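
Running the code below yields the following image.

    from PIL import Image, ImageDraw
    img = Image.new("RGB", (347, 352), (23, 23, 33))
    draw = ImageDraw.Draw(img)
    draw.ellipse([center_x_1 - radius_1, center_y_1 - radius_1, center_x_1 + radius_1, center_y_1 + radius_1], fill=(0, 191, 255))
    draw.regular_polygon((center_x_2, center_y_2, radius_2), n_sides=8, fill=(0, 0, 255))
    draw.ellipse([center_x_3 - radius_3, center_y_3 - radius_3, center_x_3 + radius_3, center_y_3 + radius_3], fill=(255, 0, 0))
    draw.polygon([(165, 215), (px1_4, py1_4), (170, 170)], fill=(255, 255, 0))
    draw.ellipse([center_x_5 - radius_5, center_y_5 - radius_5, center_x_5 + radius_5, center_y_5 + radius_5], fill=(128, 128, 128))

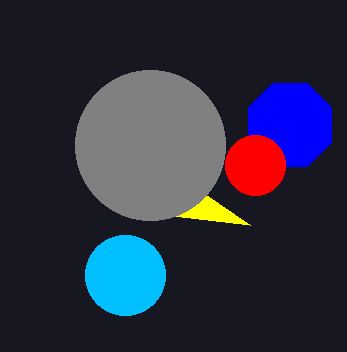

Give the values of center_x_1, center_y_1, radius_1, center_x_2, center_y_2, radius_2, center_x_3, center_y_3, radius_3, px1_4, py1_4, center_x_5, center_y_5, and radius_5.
center_x_1 = 125, center_y_1 = 275, radius_1 = 40, center_x_2 = 290, center_y_2 = 125, radius_2 = 45, center_x_3 = 255, center_y_3 = 165, radius_3 = 30, px1_4 = 250, py1_4 = 225, center_x_5 = 150, center_y_5 = 145, radius_5 = 75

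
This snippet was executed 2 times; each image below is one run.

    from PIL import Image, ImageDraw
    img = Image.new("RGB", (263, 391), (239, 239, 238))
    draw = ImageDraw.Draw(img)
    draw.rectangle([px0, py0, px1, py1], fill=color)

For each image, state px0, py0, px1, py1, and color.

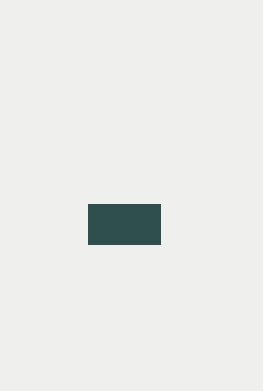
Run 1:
px0 = 88, py0 = 204, px1 = 160, py1 = 244, color = 'darkslategray'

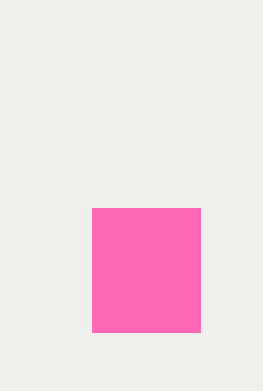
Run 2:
px0 = 92
py0 = 208
px1 = 200
py1 = 332
color = 'hotpink'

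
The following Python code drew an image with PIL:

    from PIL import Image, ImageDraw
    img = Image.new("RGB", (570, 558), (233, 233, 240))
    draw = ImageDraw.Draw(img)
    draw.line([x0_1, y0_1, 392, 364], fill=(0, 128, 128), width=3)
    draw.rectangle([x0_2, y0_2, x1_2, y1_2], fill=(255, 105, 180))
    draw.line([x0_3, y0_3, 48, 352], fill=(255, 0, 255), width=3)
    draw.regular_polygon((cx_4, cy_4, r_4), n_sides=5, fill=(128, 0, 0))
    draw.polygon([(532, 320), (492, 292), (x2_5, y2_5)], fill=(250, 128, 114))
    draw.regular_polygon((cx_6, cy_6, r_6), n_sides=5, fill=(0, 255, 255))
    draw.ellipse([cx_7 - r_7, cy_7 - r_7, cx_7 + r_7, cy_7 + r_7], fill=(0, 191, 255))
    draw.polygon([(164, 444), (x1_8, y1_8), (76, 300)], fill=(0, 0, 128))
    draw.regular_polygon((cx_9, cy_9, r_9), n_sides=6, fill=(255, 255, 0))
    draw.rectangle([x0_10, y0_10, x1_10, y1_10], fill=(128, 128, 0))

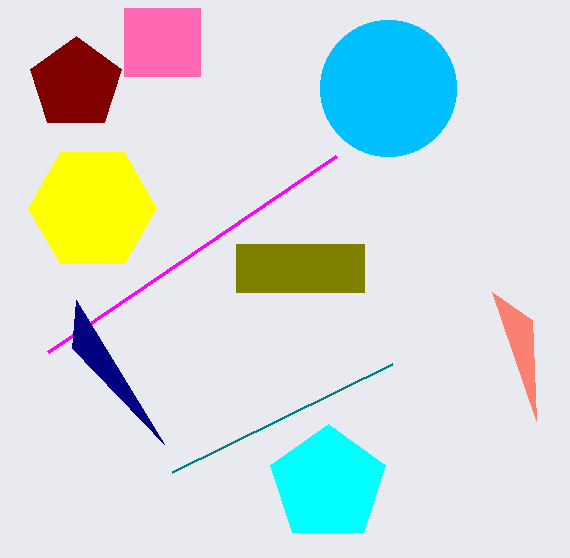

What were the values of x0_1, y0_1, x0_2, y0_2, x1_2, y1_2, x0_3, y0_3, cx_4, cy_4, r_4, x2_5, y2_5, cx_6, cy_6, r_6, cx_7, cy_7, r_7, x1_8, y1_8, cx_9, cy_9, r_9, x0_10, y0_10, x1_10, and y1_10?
x0_1 = 172; y0_1 = 472; x0_2 = 124; y0_2 = 8; x1_2 = 200; y1_2 = 76; x0_3 = 336; y0_3 = 156; cx_4 = 76; cy_4 = 84; r_4 = 48; x2_5 = 536; y2_5 = 420; cx_6 = 328; cy_6 = 484; r_6 = 60; cx_7 = 388; cy_7 = 88; r_7 = 68; x1_8 = 72; y1_8 = 348; cx_9 = 92; cy_9 = 208; r_9 = 64; x0_10 = 236; y0_10 = 244; x1_10 = 364; y1_10 = 292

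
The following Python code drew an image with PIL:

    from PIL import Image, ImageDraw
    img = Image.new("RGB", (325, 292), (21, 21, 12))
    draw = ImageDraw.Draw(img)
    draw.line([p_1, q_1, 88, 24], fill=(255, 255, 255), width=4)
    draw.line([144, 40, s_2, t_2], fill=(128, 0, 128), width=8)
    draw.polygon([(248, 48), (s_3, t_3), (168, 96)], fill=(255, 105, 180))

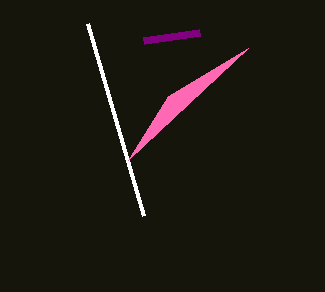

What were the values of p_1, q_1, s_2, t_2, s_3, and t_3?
p_1 = 144; q_1 = 216; s_2 = 200; t_2 = 32; s_3 = 128; t_3 = 160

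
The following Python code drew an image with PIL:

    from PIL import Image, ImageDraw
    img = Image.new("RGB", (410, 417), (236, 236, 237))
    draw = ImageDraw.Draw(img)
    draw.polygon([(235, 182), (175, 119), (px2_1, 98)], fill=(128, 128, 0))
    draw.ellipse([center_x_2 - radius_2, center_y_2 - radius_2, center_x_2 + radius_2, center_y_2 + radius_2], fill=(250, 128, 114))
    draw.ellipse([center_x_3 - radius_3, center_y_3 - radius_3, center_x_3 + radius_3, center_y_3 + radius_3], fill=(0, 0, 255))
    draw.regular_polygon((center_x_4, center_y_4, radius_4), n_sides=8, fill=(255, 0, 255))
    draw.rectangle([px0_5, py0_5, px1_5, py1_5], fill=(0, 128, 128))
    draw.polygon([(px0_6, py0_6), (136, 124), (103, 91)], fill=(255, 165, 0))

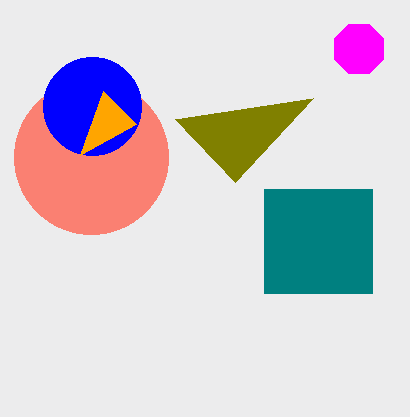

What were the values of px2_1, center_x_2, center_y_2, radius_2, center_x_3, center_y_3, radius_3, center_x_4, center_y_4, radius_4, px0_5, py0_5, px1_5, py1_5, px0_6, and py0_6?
px2_1 = 313
center_x_2 = 91
center_y_2 = 157
radius_2 = 77
center_x_3 = 92
center_y_3 = 106
radius_3 = 49
center_x_4 = 359
center_y_4 = 49
radius_4 = 27
px0_5 = 264
py0_5 = 189
px1_5 = 372
py1_5 = 293
px0_6 = 80
py0_6 = 155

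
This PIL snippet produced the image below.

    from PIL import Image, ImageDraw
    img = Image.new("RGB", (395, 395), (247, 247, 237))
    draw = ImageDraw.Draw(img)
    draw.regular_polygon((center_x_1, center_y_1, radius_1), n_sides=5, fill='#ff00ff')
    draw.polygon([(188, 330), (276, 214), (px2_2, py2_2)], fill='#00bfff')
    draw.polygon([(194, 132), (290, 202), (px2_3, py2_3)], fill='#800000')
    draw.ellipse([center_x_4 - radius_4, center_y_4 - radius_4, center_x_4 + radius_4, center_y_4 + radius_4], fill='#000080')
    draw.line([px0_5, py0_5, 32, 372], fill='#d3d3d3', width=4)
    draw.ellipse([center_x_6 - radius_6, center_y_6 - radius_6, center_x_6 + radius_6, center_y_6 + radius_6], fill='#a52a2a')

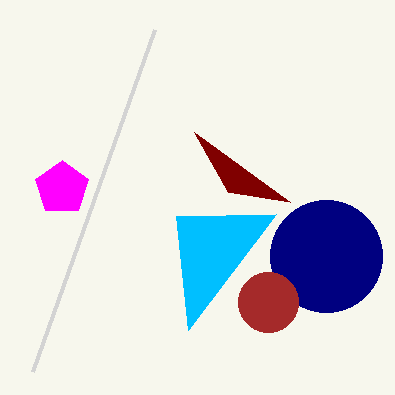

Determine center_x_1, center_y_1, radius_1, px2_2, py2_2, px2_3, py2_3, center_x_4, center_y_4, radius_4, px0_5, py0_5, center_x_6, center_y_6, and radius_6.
center_x_1 = 62, center_y_1 = 188, radius_1 = 28, px2_2 = 176, py2_2 = 216, px2_3 = 228, py2_3 = 192, center_x_4 = 326, center_y_4 = 256, radius_4 = 56, px0_5 = 154, py0_5 = 30, center_x_6 = 268, center_y_6 = 302, radius_6 = 30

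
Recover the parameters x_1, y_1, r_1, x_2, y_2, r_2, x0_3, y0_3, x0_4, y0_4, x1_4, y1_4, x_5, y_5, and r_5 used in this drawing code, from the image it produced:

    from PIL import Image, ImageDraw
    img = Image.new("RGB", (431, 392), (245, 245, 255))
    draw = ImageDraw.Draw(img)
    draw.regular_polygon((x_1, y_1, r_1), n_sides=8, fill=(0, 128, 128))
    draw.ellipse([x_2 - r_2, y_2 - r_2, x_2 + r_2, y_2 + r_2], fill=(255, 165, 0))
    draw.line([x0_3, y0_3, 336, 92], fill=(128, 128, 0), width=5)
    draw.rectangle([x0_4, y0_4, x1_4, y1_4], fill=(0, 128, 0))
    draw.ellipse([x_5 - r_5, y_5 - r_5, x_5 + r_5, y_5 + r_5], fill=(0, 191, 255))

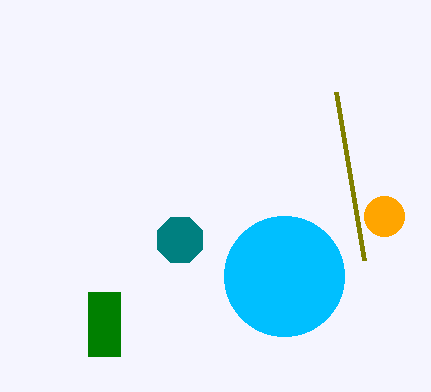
x_1 = 180
y_1 = 240
r_1 = 24
x_2 = 384
y_2 = 216
r_2 = 20
x0_3 = 364
y0_3 = 260
x0_4 = 88
y0_4 = 292
x1_4 = 120
y1_4 = 356
x_5 = 284
y_5 = 276
r_5 = 60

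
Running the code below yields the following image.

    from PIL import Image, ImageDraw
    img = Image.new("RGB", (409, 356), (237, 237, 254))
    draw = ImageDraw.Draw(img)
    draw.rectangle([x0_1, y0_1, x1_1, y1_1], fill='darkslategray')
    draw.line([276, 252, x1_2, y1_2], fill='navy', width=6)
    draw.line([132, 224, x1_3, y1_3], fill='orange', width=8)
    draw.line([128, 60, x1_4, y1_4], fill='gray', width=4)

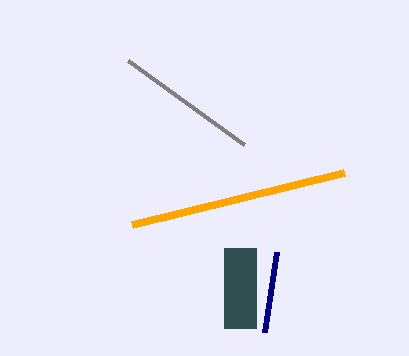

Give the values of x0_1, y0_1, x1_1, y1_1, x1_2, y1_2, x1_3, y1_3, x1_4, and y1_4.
x0_1 = 224; y0_1 = 248; x1_1 = 256; y1_1 = 328; x1_2 = 264; y1_2 = 332; x1_3 = 344; y1_3 = 172; x1_4 = 244; y1_4 = 144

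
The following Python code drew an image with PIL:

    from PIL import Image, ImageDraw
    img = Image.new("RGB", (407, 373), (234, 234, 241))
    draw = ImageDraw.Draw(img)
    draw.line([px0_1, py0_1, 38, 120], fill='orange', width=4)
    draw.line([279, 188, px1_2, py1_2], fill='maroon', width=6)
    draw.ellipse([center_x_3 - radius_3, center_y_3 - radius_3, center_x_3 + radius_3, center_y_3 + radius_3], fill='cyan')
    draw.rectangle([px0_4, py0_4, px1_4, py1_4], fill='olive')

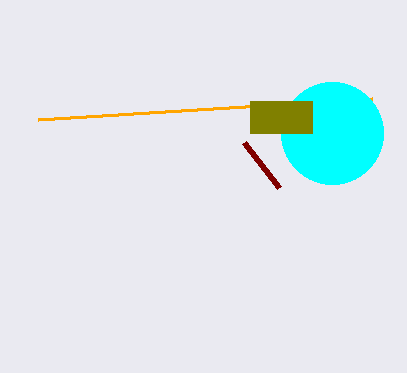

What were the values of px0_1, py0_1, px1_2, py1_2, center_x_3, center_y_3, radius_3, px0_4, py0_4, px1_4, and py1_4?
px0_1 = 372; py0_1 = 99; px1_2 = 244; py1_2 = 143; center_x_3 = 332; center_y_3 = 133; radius_3 = 51; px0_4 = 250; py0_4 = 101; px1_4 = 312; py1_4 = 133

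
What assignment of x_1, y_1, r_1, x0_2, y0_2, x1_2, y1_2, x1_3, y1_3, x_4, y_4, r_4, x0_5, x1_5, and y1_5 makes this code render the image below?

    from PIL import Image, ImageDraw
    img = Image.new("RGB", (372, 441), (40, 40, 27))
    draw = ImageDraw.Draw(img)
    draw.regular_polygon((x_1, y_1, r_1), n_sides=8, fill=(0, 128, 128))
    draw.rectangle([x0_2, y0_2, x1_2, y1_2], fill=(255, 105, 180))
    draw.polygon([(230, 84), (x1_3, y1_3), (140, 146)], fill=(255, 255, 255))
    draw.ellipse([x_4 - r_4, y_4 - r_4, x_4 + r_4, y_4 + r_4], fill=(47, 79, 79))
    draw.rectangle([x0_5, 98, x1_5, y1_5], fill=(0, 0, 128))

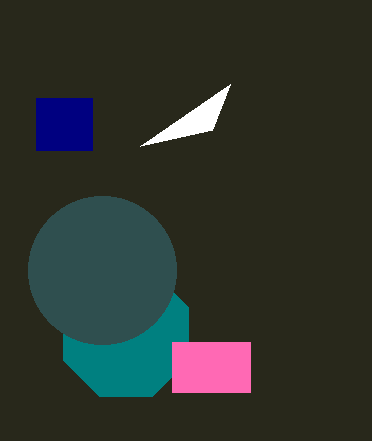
x_1 = 126; y_1 = 334; r_1 = 68; x0_2 = 172; y0_2 = 342; x1_2 = 250; y1_2 = 392; x1_3 = 212; y1_3 = 130; x_4 = 102; y_4 = 270; r_4 = 74; x0_5 = 36; x1_5 = 92; y1_5 = 150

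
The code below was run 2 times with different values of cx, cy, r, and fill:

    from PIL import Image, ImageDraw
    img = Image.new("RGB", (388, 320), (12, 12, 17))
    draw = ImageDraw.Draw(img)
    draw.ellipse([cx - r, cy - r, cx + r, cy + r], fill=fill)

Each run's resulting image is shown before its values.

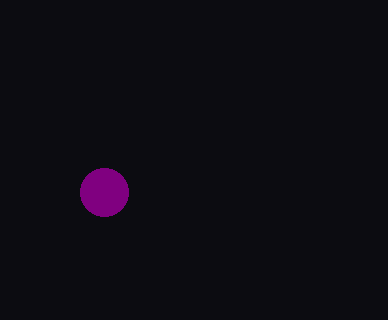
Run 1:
cx = 104, cy = 192, r = 24, fill = 'purple'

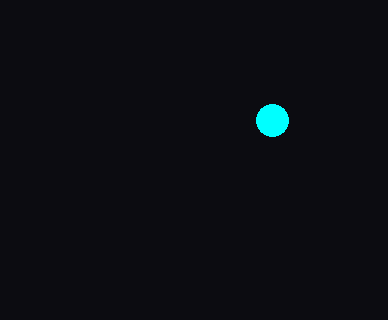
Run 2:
cx = 272, cy = 120, r = 16, fill = 'cyan'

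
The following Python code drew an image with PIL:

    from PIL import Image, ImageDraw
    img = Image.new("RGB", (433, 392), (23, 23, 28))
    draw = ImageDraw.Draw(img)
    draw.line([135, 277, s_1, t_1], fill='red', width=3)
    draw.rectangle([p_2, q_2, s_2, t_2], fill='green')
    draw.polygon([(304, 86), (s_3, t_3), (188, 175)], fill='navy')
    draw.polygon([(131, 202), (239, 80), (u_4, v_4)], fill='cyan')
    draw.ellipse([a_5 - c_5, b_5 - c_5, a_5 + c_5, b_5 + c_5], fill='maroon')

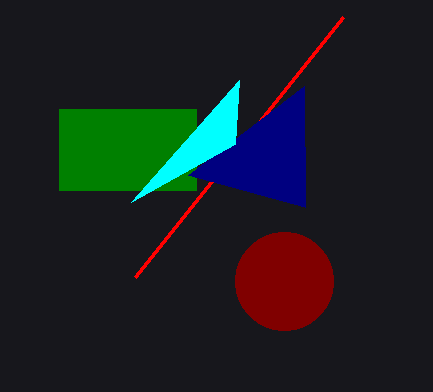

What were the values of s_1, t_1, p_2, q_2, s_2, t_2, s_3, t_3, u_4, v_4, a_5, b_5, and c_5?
s_1 = 343
t_1 = 17
p_2 = 59
q_2 = 109
s_2 = 196
t_2 = 190
s_3 = 305
t_3 = 207
u_4 = 235
v_4 = 144
a_5 = 284
b_5 = 281
c_5 = 49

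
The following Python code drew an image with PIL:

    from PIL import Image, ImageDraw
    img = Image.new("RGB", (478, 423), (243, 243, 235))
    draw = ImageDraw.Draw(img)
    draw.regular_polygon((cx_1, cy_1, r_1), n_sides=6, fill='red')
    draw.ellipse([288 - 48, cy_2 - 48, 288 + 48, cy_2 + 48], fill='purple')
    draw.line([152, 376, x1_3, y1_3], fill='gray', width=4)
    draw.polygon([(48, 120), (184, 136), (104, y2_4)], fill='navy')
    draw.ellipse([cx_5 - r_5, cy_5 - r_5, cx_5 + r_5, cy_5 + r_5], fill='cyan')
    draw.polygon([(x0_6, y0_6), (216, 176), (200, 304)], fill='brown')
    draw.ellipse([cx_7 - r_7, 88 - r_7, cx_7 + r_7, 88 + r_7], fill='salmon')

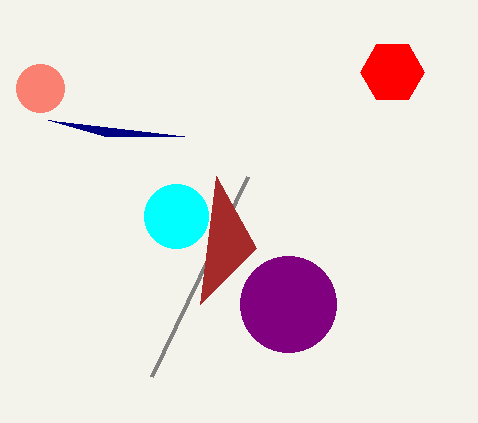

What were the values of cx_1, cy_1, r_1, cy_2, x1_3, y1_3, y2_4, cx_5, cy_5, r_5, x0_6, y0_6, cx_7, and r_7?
cx_1 = 392; cy_1 = 72; r_1 = 32; cy_2 = 304; x1_3 = 248; y1_3 = 176; y2_4 = 136; cx_5 = 176; cy_5 = 216; r_5 = 32; x0_6 = 256; y0_6 = 248; cx_7 = 40; r_7 = 24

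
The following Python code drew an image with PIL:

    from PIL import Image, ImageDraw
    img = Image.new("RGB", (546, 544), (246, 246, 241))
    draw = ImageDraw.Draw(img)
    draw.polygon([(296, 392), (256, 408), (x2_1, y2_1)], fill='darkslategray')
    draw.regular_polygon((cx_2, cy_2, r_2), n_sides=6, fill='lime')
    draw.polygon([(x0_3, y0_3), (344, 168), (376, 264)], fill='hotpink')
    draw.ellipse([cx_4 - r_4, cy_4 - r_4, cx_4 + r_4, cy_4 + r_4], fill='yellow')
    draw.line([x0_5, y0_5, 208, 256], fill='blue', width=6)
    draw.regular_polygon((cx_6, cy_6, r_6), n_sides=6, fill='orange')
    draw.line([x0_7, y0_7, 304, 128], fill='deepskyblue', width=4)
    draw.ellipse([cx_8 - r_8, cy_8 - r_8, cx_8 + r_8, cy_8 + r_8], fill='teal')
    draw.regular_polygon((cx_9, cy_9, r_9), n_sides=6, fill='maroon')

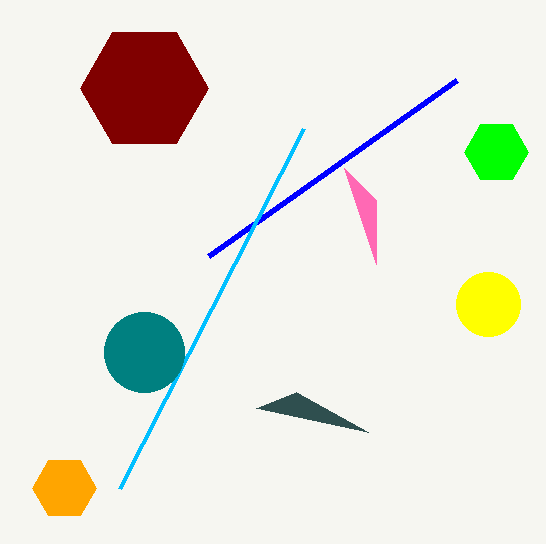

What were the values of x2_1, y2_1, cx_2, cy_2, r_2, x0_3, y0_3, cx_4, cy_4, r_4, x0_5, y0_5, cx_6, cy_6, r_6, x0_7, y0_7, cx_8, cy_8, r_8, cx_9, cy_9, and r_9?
x2_1 = 368
y2_1 = 432
cx_2 = 496
cy_2 = 152
r_2 = 32
x0_3 = 376
y0_3 = 200
cx_4 = 488
cy_4 = 304
r_4 = 32
x0_5 = 456
y0_5 = 80
cx_6 = 64
cy_6 = 488
r_6 = 32
x0_7 = 120
y0_7 = 488
cx_8 = 144
cy_8 = 352
r_8 = 40
cx_9 = 144
cy_9 = 88
r_9 = 64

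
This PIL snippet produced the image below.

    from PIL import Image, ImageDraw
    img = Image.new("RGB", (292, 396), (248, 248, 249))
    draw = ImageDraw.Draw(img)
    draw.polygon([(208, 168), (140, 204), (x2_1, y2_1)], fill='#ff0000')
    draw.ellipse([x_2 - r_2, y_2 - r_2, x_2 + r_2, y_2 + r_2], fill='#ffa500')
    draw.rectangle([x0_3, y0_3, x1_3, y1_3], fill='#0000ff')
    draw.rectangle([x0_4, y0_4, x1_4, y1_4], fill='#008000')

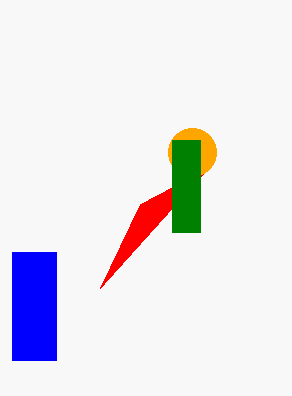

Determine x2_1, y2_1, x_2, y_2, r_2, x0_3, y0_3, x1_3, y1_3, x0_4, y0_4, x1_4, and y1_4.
x2_1 = 100, y2_1 = 288, x_2 = 192, y_2 = 152, r_2 = 24, x0_3 = 12, y0_3 = 252, x1_3 = 56, y1_3 = 360, x0_4 = 172, y0_4 = 140, x1_4 = 200, y1_4 = 232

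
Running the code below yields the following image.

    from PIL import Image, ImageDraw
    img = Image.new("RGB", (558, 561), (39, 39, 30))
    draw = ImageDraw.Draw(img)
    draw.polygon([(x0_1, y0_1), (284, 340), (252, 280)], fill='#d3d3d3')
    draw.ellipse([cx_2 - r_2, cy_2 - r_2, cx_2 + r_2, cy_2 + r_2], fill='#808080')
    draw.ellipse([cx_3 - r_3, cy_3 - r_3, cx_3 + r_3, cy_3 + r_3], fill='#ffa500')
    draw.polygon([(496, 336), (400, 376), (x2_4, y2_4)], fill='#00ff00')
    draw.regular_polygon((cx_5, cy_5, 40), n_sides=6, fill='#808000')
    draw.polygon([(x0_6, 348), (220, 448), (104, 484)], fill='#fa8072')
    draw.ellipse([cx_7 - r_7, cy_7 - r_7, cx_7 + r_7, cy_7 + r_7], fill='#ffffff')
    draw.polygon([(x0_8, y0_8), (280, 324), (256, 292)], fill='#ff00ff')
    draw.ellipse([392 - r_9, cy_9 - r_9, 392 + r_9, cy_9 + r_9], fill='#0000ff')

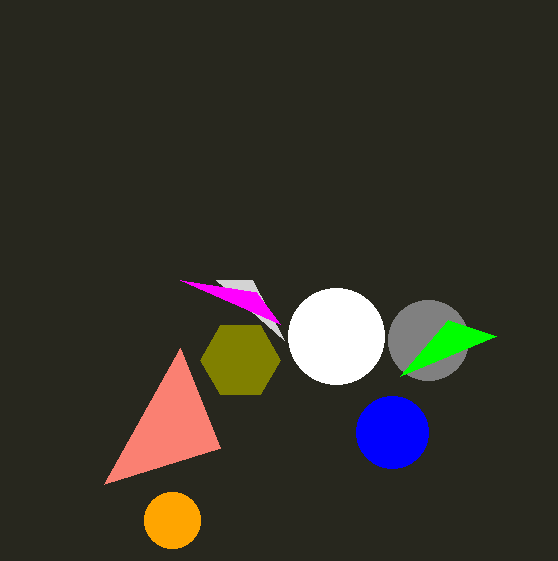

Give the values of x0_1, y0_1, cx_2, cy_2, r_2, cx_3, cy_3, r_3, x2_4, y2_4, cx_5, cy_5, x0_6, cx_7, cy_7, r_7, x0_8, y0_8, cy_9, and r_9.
x0_1 = 216; y0_1 = 280; cx_2 = 428; cy_2 = 340; r_2 = 40; cx_3 = 172; cy_3 = 520; r_3 = 28; x2_4 = 448; y2_4 = 320; cx_5 = 240; cy_5 = 360; x0_6 = 180; cx_7 = 336; cy_7 = 336; r_7 = 48; x0_8 = 180; y0_8 = 280; cy_9 = 432; r_9 = 36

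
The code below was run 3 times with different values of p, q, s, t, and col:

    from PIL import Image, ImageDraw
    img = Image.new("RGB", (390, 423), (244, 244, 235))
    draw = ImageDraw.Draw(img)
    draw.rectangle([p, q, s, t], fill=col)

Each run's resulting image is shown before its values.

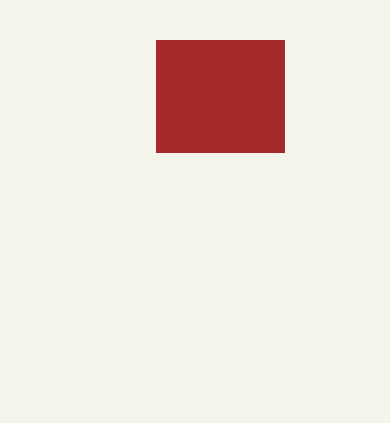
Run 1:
p = 156
q = 40
s = 284
t = 152
col = 'brown'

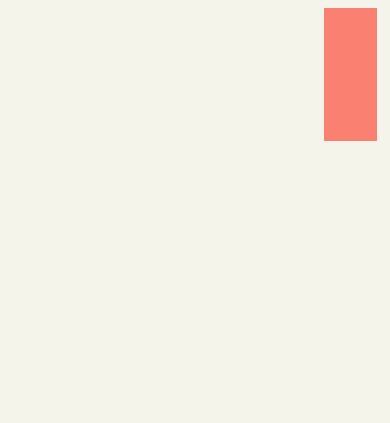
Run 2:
p = 324; q = 8; s = 376; t = 140; col = 'salmon'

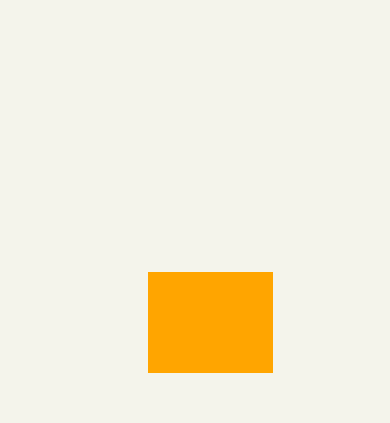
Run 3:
p = 148
q = 272
s = 272
t = 372
col = 'orange'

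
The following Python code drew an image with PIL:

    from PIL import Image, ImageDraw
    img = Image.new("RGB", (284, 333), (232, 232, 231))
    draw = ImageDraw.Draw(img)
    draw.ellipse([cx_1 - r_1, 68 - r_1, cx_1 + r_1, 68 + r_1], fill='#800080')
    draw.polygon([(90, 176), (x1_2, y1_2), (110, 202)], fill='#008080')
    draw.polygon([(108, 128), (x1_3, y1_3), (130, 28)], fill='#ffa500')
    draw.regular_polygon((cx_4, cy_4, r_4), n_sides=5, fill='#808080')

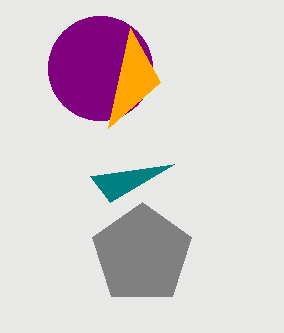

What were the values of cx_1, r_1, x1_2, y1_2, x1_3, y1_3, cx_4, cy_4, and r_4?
cx_1 = 100
r_1 = 52
x1_2 = 174
y1_2 = 164
x1_3 = 160
y1_3 = 82
cx_4 = 142
cy_4 = 254
r_4 = 52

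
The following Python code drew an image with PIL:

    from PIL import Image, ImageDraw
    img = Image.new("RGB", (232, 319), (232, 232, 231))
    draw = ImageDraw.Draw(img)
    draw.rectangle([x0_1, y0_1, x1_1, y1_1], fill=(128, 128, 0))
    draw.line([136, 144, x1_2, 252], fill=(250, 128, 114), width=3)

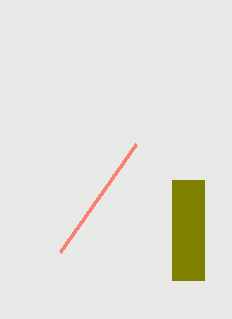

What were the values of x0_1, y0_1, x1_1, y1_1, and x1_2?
x0_1 = 172, y0_1 = 180, x1_1 = 204, y1_1 = 280, x1_2 = 60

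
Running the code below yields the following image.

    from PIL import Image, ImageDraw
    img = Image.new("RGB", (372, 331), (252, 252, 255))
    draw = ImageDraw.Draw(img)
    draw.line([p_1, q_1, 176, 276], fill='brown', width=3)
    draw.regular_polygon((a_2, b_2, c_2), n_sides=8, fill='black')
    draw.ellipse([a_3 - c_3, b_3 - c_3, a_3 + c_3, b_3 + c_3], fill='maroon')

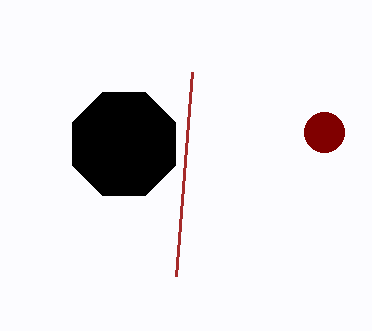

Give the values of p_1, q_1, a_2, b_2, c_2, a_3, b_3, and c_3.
p_1 = 192, q_1 = 72, a_2 = 124, b_2 = 144, c_2 = 56, a_3 = 324, b_3 = 132, c_3 = 20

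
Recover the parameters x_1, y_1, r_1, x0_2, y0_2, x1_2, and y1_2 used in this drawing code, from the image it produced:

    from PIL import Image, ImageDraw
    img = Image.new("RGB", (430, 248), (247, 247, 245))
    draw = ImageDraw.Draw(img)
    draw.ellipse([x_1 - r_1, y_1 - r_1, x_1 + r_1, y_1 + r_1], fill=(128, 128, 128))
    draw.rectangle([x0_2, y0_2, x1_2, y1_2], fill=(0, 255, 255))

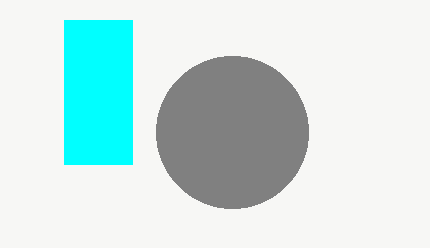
x_1 = 232
y_1 = 132
r_1 = 76
x0_2 = 64
y0_2 = 20
x1_2 = 132
y1_2 = 164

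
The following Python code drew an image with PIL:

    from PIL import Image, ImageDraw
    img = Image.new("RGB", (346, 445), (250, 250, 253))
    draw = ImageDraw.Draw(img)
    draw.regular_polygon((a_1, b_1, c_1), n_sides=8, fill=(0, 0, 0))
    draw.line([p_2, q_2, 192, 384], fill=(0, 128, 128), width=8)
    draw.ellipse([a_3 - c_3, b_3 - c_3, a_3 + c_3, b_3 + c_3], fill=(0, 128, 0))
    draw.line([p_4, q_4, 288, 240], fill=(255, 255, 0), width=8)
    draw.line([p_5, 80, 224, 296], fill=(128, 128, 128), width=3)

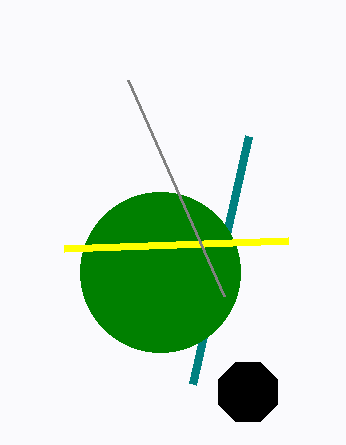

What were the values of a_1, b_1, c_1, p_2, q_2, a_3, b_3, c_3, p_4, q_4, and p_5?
a_1 = 248
b_1 = 392
c_1 = 32
p_2 = 248
q_2 = 136
a_3 = 160
b_3 = 272
c_3 = 80
p_4 = 64
q_4 = 248
p_5 = 128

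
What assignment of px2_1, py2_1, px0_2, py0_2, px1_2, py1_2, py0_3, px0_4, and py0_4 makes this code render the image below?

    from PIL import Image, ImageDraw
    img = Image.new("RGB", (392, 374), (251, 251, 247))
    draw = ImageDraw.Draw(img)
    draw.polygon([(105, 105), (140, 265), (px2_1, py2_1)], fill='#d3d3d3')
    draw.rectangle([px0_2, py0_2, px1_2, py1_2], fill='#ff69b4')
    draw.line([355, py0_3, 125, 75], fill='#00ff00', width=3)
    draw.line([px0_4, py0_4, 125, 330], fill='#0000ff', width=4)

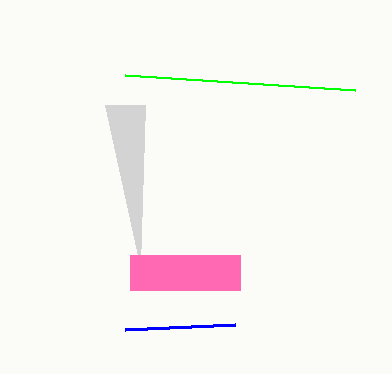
px2_1 = 145; py2_1 = 105; px0_2 = 130; py0_2 = 255; px1_2 = 240; py1_2 = 290; py0_3 = 90; px0_4 = 235; py0_4 = 325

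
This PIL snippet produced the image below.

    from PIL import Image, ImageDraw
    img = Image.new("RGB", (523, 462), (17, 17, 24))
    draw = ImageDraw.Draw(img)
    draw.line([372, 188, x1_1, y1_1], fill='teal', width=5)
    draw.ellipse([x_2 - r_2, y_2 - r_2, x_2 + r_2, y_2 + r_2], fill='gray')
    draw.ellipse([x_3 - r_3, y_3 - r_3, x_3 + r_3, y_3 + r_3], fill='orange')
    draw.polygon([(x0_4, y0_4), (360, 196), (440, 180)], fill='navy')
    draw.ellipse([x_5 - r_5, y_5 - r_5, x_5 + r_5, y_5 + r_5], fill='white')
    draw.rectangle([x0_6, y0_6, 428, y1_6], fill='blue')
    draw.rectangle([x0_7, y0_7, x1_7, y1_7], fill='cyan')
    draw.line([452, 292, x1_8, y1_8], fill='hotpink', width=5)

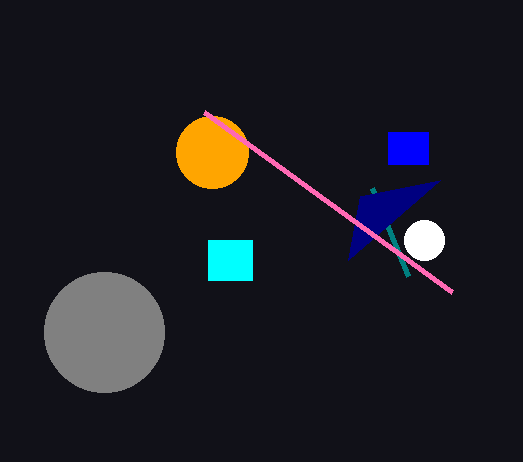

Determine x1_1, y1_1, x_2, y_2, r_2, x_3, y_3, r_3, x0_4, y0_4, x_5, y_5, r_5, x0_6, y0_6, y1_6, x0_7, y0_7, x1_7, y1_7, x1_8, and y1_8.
x1_1 = 408
y1_1 = 276
x_2 = 104
y_2 = 332
r_2 = 60
x_3 = 212
y_3 = 152
r_3 = 36
x0_4 = 348
y0_4 = 260
x_5 = 424
y_5 = 240
r_5 = 20
x0_6 = 388
y0_6 = 132
y1_6 = 164
x0_7 = 208
y0_7 = 240
x1_7 = 252
y1_7 = 280
x1_8 = 204
y1_8 = 112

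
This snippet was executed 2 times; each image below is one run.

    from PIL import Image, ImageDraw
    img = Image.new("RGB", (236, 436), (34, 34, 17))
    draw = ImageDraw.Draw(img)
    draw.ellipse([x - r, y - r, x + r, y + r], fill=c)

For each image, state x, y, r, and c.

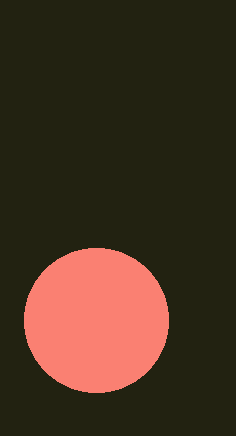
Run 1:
x = 96, y = 320, r = 72, c = 'salmon'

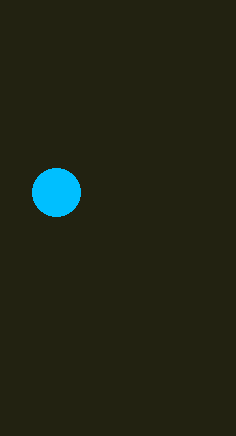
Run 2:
x = 56; y = 192; r = 24; c = 'deepskyblue'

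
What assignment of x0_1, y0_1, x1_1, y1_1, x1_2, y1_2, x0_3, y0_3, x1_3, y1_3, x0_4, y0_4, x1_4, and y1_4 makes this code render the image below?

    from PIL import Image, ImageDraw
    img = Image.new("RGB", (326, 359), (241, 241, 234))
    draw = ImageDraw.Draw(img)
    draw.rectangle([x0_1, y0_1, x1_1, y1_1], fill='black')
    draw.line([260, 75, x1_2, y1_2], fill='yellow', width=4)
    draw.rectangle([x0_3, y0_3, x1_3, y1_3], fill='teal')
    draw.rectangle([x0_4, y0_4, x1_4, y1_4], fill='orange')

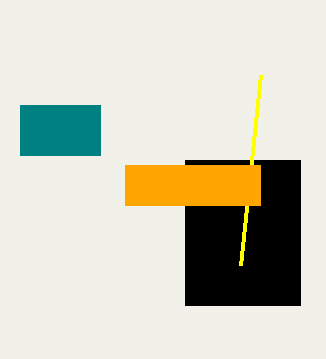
x0_1 = 185; y0_1 = 160; x1_1 = 300; y1_1 = 305; x1_2 = 240; y1_2 = 265; x0_3 = 20; y0_3 = 105; x1_3 = 100; y1_3 = 155; x0_4 = 125; y0_4 = 165; x1_4 = 260; y1_4 = 205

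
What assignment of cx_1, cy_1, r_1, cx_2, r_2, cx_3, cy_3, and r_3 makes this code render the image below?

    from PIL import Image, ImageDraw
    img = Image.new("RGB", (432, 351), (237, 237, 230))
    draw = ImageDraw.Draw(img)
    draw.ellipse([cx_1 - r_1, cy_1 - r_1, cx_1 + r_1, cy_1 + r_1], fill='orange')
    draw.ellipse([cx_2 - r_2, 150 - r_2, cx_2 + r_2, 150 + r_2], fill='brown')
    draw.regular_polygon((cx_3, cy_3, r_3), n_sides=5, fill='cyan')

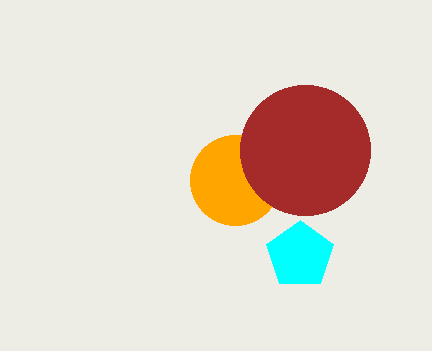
cx_1 = 235
cy_1 = 180
r_1 = 45
cx_2 = 305
r_2 = 65
cx_3 = 300
cy_3 = 255
r_3 = 35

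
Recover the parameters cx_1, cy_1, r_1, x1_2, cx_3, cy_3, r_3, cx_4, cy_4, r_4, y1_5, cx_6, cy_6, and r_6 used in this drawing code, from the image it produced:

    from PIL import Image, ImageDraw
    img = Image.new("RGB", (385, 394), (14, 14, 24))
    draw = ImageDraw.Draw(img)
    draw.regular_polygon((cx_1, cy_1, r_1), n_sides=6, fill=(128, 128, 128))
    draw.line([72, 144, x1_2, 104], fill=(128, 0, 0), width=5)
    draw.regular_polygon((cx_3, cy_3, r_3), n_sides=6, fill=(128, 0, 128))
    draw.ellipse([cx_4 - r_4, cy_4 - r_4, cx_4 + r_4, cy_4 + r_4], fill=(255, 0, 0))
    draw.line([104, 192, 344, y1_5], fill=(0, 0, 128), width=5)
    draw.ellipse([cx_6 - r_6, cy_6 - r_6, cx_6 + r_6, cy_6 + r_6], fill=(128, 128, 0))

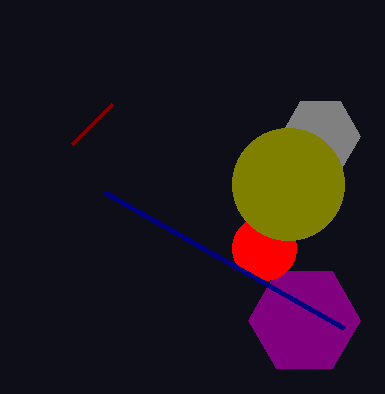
cx_1 = 320, cy_1 = 136, r_1 = 40, x1_2 = 112, cx_3 = 304, cy_3 = 320, r_3 = 56, cx_4 = 264, cy_4 = 248, r_4 = 32, y1_5 = 328, cx_6 = 288, cy_6 = 184, r_6 = 56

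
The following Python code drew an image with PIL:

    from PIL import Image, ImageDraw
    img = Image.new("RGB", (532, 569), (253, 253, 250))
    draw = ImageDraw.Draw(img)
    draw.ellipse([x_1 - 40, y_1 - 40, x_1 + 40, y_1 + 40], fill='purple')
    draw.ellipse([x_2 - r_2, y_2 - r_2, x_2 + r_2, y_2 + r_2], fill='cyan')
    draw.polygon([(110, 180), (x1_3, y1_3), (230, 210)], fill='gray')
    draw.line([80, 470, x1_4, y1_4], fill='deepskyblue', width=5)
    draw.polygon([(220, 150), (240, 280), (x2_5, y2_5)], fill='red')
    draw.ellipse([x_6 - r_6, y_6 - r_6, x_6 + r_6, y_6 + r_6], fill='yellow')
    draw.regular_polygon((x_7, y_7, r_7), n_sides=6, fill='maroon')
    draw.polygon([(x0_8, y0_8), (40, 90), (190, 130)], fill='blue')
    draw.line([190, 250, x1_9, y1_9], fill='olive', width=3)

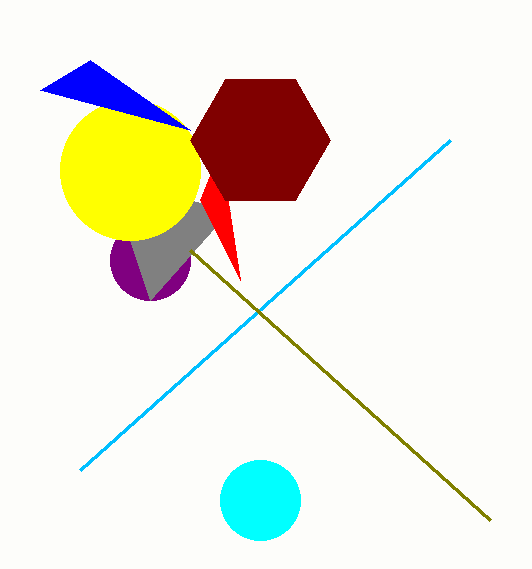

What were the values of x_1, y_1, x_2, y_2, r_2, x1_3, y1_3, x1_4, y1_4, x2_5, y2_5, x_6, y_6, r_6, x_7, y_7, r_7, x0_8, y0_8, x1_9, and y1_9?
x_1 = 150
y_1 = 260
x_2 = 260
y_2 = 500
r_2 = 40
x1_3 = 150
y1_3 = 300
x1_4 = 450
y1_4 = 140
x2_5 = 200
y2_5 = 200
x_6 = 130
y_6 = 170
r_6 = 70
x_7 = 260
y_7 = 140
r_7 = 70
x0_8 = 90
y0_8 = 60
x1_9 = 490
y1_9 = 520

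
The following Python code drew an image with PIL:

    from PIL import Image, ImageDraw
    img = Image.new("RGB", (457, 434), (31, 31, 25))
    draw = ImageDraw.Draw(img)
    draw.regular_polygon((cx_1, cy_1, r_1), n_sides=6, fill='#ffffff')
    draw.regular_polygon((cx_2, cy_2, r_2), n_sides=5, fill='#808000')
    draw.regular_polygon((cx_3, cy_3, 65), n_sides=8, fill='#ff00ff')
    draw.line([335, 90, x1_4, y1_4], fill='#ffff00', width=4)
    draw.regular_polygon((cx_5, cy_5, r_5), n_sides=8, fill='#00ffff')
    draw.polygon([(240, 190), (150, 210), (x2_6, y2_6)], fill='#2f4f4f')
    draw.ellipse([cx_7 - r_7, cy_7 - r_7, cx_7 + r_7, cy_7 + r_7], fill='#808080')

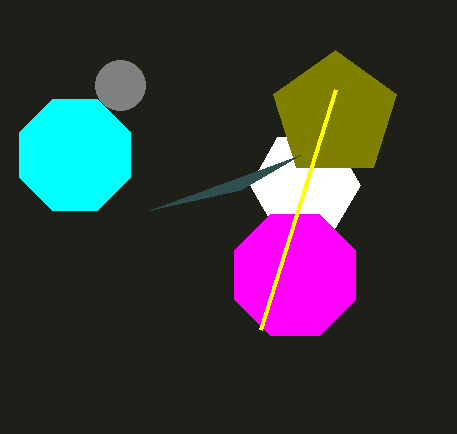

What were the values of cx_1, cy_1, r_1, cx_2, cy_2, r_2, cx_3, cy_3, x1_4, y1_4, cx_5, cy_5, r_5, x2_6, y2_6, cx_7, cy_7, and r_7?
cx_1 = 305; cy_1 = 185; r_1 = 55; cx_2 = 335; cy_2 = 115; r_2 = 65; cx_3 = 295; cy_3 = 275; x1_4 = 260; y1_4 = 330; cx_5 = 75; cy_5 = 155; r_5 = 60; x2_6 = 300; y2_6 = 155; cx_7 = 120; cy_7 = 85; r_7 = 25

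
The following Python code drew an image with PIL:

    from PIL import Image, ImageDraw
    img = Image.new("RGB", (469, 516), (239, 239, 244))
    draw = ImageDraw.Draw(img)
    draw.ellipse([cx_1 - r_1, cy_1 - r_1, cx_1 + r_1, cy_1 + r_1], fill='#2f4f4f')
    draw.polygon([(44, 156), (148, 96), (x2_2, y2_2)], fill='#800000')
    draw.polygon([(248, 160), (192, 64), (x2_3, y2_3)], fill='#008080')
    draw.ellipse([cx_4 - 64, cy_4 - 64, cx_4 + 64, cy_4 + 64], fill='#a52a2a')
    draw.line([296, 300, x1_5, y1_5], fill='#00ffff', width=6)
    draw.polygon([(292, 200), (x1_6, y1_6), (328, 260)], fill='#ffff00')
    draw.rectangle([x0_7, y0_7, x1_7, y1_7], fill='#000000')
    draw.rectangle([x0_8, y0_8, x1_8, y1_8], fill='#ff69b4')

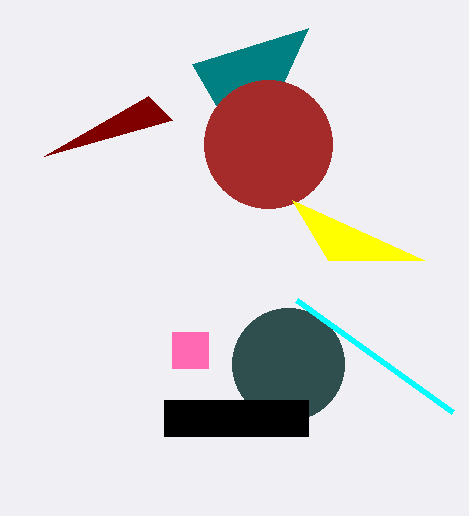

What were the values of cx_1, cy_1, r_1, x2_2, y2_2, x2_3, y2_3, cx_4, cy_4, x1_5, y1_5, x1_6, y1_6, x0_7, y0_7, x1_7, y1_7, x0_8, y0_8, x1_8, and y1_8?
cx_1 = 288
cy_1 = 364
r_1 = 56
x2_2 = 172
y2_2 = 120
x2_3 = 308
y2_3 = 28
cx_4 = 268
cy_4 = 144
x1_5 = 452
y1_5 = 412
x1_6 = 424
y1_6 = 260
x0_7 = 164
y0_7 = 400
x1_7 = 308
y1_7 = 436
x0_8 = 172
y0_8 = 332
x1_8 = 208
y1_8 = 368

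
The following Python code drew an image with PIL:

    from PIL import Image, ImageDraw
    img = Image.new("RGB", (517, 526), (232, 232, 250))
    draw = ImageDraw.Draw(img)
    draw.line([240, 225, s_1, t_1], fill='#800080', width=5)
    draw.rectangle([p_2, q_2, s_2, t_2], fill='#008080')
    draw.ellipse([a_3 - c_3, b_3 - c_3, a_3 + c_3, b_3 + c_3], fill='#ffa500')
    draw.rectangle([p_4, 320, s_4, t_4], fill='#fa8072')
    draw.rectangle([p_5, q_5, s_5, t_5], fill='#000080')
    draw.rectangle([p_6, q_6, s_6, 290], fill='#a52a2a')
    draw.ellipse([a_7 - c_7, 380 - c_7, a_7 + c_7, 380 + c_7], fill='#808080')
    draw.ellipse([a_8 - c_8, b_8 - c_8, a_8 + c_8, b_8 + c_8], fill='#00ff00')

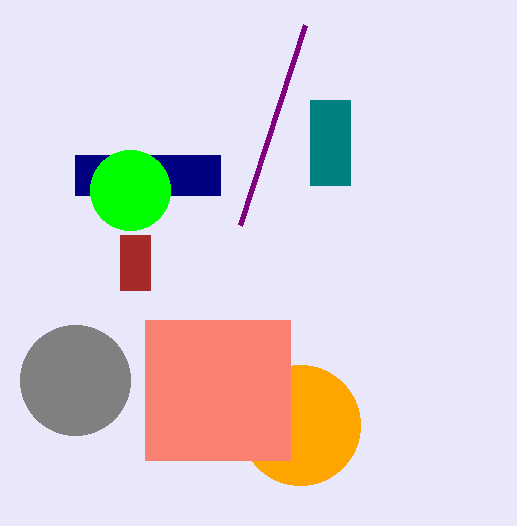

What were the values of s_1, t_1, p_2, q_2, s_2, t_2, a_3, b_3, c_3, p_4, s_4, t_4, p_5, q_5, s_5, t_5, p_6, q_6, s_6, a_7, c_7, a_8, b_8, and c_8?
s_1 = 305; t_1 = 25; p_2 = 310; q_2 = 100; s_2 = 350; t_2 = 185; a_3 = 300; b_3 = 425; c_3 = 60; p_4 = 145; s_4 = 290; t_4 = 460; p_5 = 75; q_5 = 155; s_5 = 220; t_5 = 195; p_6 = 120; q_6 = 235; s_6 = 150; a_7 = 75; c_7 = 55; a_8 = 130; b_8 = 190; c_8 = 40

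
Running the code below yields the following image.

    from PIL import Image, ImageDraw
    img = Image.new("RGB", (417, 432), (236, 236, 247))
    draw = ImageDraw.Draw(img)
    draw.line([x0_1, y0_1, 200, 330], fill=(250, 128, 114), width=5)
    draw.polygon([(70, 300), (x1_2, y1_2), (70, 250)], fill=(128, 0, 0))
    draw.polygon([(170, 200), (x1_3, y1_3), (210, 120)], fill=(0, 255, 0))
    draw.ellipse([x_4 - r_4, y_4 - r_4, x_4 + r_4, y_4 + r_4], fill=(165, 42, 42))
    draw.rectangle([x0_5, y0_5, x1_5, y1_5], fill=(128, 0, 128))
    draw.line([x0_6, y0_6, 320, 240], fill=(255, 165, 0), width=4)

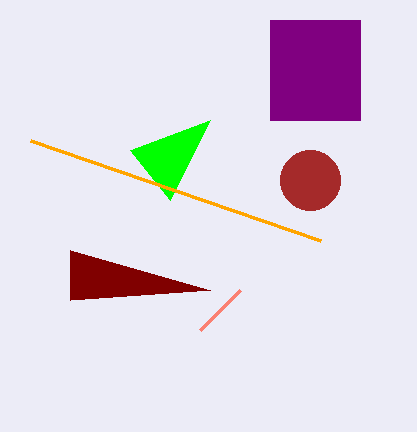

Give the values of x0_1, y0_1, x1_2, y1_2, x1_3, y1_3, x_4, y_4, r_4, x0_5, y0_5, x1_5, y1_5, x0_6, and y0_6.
x0_1 = 240; y0_1 = 290; x1_2 = 210; y1_2 = 290; x1_3 = 130; y1_3 = 150; x_4 = 310; y_4 = 180; r_4 = 30; x0_5 = 270; y0_5 = 20; x1_5 = 360; y1_5 = 120; x0_6 = 30; y0_6 = 140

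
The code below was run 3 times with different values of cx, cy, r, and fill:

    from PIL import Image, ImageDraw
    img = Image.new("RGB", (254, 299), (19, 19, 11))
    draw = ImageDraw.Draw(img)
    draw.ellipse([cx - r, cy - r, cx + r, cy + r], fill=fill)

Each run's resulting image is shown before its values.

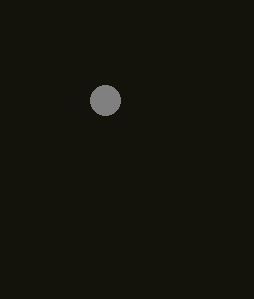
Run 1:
cx = 105
cy = 100
r = 15
fill = 'gray'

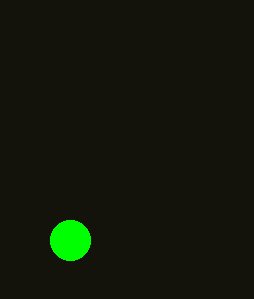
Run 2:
cx = 70
cy = 240
r = 20
fill = 'lime'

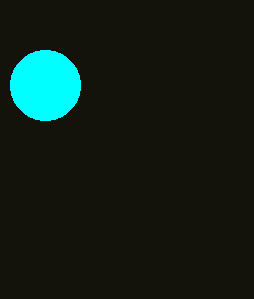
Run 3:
cx = 45; cy = 85; r = 35; fill = 'cyan'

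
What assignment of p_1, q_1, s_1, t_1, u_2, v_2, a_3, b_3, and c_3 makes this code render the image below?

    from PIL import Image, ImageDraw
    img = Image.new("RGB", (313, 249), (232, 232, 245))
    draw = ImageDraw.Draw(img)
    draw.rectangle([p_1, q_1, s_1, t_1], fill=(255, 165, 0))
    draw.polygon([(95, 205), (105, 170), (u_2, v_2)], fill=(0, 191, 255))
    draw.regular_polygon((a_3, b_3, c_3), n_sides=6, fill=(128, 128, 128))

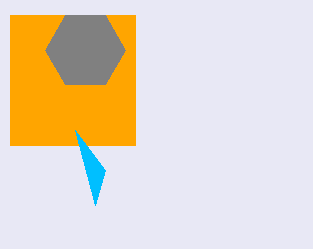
p_1 = 10, q_1 = 15, s_1 = 135, t_1 = 145, u_2 = 75, v_2 = 130, a_3 = 85, b_3 = 50, c_3 = 40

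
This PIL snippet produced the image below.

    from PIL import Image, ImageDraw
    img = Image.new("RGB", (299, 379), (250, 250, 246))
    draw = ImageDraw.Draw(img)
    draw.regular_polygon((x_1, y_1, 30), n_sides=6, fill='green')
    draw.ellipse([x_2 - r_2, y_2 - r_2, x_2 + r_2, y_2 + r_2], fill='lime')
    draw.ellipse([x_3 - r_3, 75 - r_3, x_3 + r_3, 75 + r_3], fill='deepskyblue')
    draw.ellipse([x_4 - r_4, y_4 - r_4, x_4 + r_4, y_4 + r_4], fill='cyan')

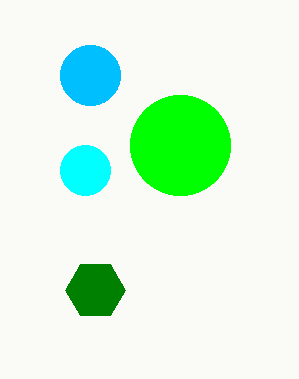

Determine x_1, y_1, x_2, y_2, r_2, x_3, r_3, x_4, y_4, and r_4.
x_1 = 95; y_1 = 290; x_2 = 180; y_2 = 145; r_2 = 50; x_3 = 90; r_3 = 30; x_4 = 85; y_4 = 170; r_4 = 25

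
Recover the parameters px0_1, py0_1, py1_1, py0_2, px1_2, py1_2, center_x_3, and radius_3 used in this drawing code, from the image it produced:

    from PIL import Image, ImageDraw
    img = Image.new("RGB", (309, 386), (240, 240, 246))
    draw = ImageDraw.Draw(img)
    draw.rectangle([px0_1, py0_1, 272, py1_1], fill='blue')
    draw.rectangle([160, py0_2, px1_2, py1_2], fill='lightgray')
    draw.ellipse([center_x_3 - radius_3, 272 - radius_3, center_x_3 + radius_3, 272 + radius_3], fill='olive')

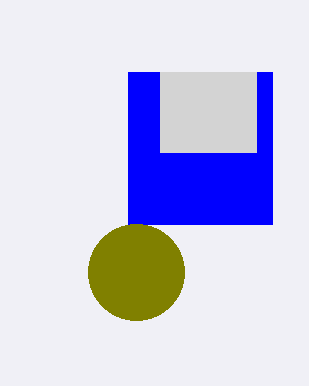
px0_1 = 128, py0_1 = 72, py1_1 = 224, py0_2 = 72, px1_2 = 256, py1_2 = 152, center_x_3 = 136, radius_3 = 48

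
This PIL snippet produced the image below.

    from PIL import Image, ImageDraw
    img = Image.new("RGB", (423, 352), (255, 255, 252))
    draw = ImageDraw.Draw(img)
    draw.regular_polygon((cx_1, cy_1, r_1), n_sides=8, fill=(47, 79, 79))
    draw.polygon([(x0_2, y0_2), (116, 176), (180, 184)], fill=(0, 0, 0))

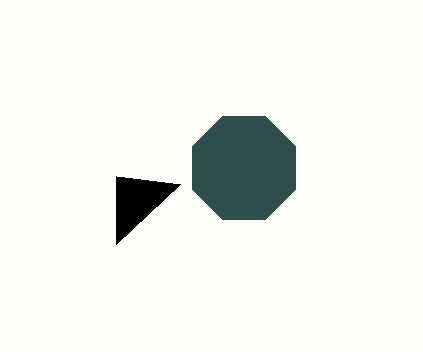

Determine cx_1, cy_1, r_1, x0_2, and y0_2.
cx_1 = 244; cy_1 = 168; r_1 = 56; x0_2 = 116; y0_2 = 244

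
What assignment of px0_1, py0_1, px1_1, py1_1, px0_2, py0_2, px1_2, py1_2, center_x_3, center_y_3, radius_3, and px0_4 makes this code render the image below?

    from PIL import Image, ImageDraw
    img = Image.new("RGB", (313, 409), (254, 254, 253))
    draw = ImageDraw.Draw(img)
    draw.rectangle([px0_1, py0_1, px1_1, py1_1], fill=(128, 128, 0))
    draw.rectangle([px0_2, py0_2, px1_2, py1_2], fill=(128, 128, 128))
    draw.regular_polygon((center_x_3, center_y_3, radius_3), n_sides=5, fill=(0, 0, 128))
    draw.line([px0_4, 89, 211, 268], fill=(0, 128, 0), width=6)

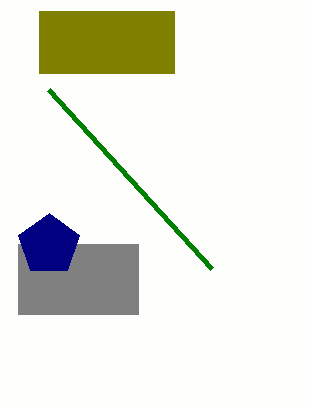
px0_1 = 39, py0_1 = 11, px1_1 = 174, py1_1 = 73, px0_2 = 18, py0_2 = 244, px1_2 = 138, py1_2 = 314, center_x_3 = 49, center_y_3 = 245, radius_3 = 32, px0_4 = 48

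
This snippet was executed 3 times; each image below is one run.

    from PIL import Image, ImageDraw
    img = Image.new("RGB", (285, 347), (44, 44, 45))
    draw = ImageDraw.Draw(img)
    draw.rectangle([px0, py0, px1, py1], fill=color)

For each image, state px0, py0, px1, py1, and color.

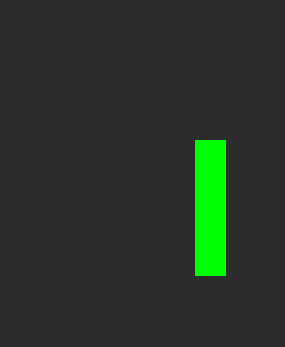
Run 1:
px0 = 195
py0 = 140
px1 = 225
py1 = 275
color = 'lime'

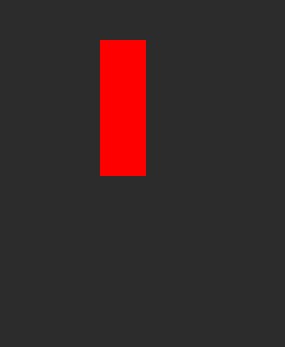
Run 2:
px0 = 100
py0 = 40
px1 = 145
py1 = 175
color = 'red'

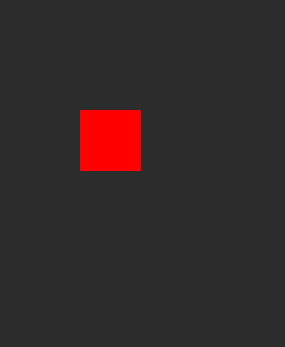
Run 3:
px0 = 80
py0 = 110
px1 = 140
py1 = 170
color = 'red'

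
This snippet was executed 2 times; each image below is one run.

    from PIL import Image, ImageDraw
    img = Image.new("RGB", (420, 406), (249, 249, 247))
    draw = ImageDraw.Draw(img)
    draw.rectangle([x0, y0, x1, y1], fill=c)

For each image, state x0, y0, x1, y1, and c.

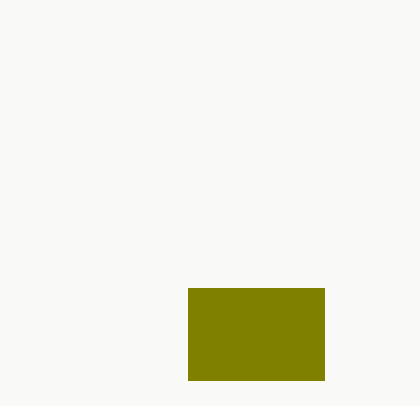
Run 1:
x0 = 188
y0 = 288
x1 = 324
y1 = 380
c = 'olive'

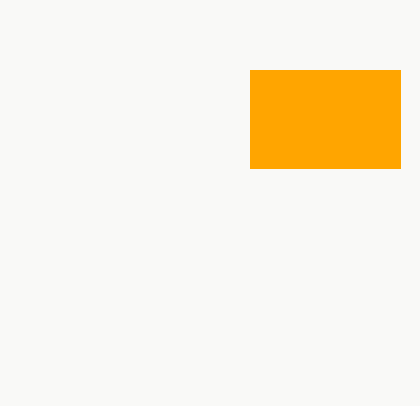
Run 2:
x0 = 250, y0 = 70, x1 = 400, y1 = 168, c = 'orange'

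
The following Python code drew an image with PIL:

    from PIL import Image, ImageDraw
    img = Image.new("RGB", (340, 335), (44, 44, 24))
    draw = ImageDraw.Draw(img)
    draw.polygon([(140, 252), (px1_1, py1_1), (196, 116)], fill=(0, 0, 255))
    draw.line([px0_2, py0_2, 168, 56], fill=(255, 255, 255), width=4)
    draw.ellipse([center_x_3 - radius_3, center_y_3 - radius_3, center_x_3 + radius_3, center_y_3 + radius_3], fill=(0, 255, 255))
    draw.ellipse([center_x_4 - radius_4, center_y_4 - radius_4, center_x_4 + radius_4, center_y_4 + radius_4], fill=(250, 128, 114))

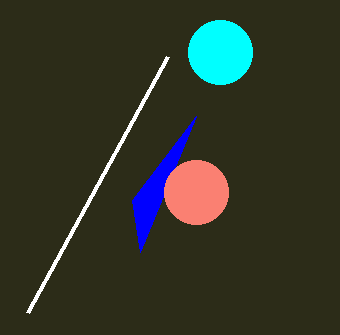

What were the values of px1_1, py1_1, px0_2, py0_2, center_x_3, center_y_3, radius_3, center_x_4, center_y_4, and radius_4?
px1_1 = 132
py1_1 = 200
px0_2 = 28
py0_2 = 312
center_x_3 = 220
center_y_3 = 52
radius_3 = 32
center_x_4 = 196
center_y_4 = 192
radius_4 = 32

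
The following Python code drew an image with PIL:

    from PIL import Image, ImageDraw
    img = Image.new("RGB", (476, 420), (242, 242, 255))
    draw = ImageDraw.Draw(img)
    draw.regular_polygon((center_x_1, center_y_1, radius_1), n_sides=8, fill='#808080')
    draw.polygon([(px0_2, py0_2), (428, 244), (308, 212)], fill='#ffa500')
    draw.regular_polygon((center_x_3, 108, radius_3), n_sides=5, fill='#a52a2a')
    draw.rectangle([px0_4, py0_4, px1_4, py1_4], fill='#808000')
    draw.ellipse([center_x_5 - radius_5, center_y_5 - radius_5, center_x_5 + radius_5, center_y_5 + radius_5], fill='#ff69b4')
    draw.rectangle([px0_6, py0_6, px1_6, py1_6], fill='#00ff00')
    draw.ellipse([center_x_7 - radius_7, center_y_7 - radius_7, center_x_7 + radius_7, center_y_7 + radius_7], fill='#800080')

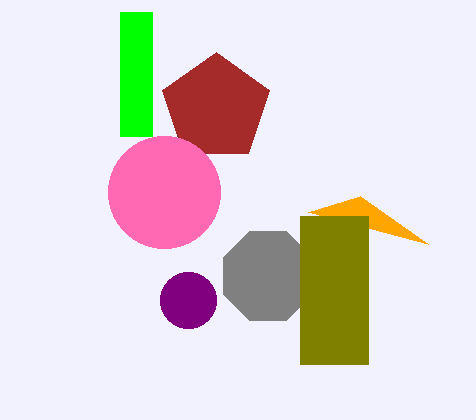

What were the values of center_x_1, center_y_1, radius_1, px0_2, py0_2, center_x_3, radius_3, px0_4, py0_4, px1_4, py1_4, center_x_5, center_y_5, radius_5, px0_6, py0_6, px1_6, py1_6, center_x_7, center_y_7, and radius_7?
center_x_1 = 268; center_y_1 = 276; radius_1 = 48; px0_2 = 360; py0_2 = 196; center_x_3 = 216; radius_3 = 56; px0_4 = 300; py0_4 = 216; px1_4 = 368; py1_4 = 364; center_x_5 = 164; center_y_5 = 192; radius_5 = 56; px0_6 = 120; py0_6 = 12; px1_6 = 152; py1_6 = 136; center_x_7 = 188; center_y_7 = 300; radius_7 = 28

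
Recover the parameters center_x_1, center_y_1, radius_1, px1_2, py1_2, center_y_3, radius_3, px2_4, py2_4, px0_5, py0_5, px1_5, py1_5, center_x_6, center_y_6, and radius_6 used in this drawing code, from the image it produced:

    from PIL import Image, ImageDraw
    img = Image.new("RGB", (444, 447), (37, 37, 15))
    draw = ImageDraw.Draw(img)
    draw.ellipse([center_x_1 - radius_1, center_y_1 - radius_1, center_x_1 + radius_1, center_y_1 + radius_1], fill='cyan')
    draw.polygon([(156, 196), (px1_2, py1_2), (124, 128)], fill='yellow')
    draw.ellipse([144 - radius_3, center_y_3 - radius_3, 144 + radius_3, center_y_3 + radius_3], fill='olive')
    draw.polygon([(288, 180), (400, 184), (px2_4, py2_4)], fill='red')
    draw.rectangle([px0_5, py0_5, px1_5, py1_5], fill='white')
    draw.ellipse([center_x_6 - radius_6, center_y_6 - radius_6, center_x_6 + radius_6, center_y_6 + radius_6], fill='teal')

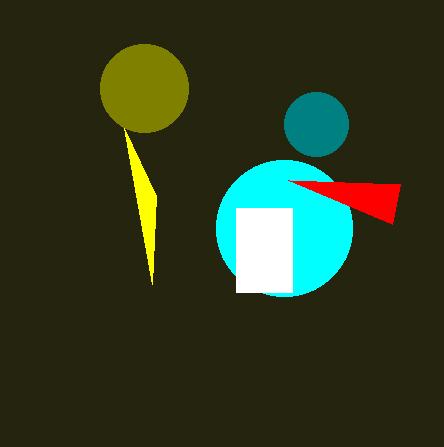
center_x_1 = 284, center_y_1 = 228, radius_1 = 68, px1_2 = 152, py1_2 = 284, center_y_3 = 88, radius_3 = 44, px2_4 = 392, py2_4 = 224, px0_5 = 236, py0_5 = 208, px1_5 = 292, py1_5 = 292, center_x_6 = 316, center_y_6 = 124, radius_6 = 32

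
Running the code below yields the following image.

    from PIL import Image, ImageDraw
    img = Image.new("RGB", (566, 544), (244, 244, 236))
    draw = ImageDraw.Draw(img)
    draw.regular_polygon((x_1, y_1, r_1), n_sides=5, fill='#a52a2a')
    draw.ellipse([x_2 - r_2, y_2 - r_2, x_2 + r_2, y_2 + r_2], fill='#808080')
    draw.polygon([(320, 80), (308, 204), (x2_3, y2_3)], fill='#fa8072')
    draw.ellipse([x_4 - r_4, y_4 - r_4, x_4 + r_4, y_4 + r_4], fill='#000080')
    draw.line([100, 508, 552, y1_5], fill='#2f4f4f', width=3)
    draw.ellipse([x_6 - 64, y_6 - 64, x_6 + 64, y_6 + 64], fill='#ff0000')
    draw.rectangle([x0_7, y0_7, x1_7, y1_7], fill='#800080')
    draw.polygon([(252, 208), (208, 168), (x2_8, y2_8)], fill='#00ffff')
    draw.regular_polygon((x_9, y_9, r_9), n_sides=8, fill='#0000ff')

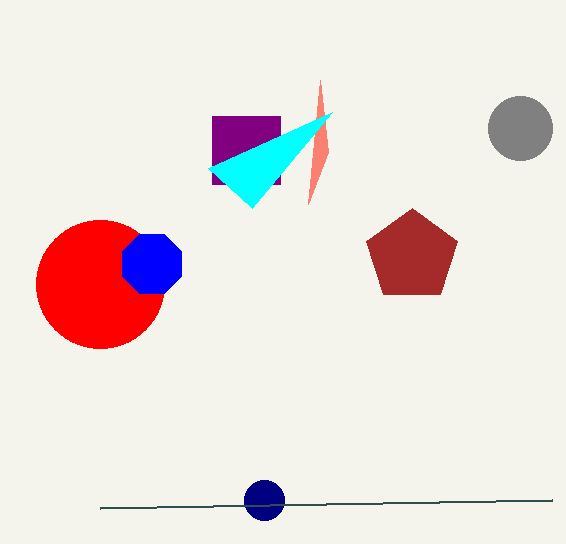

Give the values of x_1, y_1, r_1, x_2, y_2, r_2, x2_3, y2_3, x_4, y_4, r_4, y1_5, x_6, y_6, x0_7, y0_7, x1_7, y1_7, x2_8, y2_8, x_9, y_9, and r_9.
x_1 = 412; y_1 = 256; r_1 = 48; x_2 = 520; y_2 = 128; r_2 = 32; x2_3 = 328; y2_3 = 152; x_4 = 264; y_4 = 500; r_4 = 20; y1_5 = 500; x_6 = 100; y_6 = 284; x0_7 = 212; y0_7 = 116; x1_7 = 280; y1_7 = 184; x2_8 = 332; y2_8 = 112; x_9 = 152; y_9 = 264; r_9 = 32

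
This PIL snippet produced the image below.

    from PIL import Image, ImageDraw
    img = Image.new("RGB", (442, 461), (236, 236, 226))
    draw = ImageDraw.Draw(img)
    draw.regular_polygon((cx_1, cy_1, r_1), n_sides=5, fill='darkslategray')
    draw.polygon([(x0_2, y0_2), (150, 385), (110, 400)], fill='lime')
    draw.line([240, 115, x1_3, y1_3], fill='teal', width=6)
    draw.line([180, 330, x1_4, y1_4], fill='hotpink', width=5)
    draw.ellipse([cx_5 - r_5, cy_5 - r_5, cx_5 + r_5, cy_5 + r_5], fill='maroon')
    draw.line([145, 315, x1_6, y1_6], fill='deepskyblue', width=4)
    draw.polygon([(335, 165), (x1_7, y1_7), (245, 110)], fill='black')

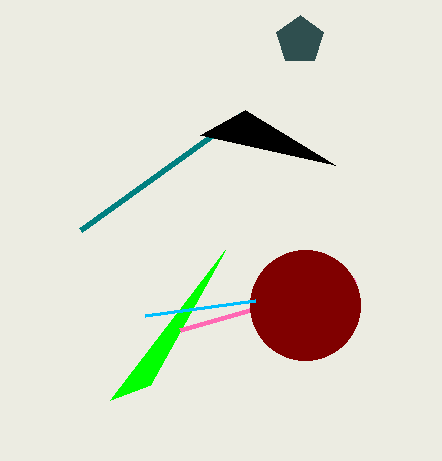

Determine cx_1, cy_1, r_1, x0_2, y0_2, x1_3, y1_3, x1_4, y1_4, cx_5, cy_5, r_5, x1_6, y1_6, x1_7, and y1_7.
cx_1 = 300
cy_1 = 40
r_1 = 25
x0_2 = 225
y0_2 = 250
x1_3 = 80
y1_3 = 230
x1_4 = 355
y1_4 = 280
cx_5 = 305
cy_5 = 305
r_5 = 55
x1_6 = 255
y1_6 = 300
x1_7 = 200
y1_7 = 135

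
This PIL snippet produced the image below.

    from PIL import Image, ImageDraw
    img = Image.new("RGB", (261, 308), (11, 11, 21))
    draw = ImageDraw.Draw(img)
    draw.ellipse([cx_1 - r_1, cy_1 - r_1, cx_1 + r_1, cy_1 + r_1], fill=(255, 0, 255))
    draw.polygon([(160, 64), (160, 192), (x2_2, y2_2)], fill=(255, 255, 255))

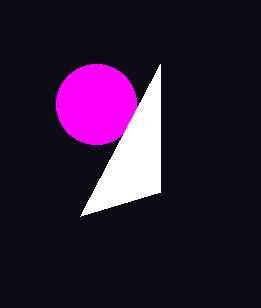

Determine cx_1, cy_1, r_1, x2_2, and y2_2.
cx_1 = 96; cy_1 = 104; r_1 = 40; x2_2 = 80; y2_2 = 216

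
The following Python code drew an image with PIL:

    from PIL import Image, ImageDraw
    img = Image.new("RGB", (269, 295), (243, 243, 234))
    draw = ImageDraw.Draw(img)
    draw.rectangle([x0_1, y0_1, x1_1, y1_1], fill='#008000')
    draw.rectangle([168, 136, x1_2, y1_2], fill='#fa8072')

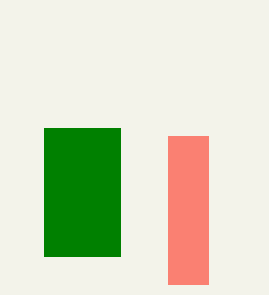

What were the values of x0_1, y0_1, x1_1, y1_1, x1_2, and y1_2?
x0_1 = 44
y0_1 = 128
x1_1 = 120
y1_1 = 256
x1_2 = 208
y1_2 = 284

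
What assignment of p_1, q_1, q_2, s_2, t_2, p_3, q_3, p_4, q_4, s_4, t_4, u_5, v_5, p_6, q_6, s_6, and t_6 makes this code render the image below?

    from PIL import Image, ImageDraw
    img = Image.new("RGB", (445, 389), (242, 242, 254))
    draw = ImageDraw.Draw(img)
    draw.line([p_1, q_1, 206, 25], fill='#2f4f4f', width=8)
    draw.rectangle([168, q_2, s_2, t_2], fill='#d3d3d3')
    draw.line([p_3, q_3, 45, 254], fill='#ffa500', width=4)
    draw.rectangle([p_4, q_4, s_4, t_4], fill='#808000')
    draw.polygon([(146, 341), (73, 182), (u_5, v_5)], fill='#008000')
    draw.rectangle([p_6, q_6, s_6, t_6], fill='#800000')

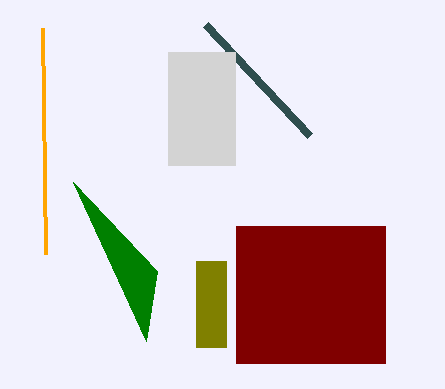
p_1 = 310; q_1 = 136; q_2 = 52; s_2 = 235; t_2 = 165; p_3 = 42; q_3 = 28; p_4 = 196; q_4 = 261; s_4 = 226; t_4 = 347; u_5 = 157; v_5 = 271; p_6 = 236; q_6 = 226; s_6 = 385; t_6 = 363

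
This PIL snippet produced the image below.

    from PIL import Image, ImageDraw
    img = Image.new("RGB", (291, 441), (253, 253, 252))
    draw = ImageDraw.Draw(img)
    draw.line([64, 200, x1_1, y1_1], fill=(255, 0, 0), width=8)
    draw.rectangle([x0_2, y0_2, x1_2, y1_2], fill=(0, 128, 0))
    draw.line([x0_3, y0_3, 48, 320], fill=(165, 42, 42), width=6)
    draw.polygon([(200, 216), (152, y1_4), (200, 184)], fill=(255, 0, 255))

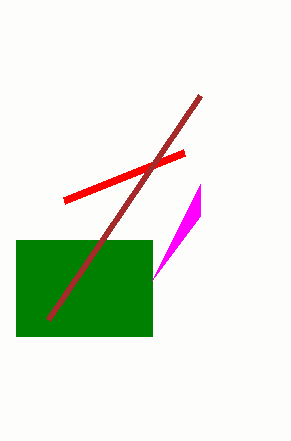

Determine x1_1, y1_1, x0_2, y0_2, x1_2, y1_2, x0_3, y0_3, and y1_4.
x1_1 = 184
y1_1 = 152
x0_2 = 16
y0_2 = 240
x1_2 = 152
y1_2 = 336
x0_3 = 200
y0_3 = 96
y1_4 = 280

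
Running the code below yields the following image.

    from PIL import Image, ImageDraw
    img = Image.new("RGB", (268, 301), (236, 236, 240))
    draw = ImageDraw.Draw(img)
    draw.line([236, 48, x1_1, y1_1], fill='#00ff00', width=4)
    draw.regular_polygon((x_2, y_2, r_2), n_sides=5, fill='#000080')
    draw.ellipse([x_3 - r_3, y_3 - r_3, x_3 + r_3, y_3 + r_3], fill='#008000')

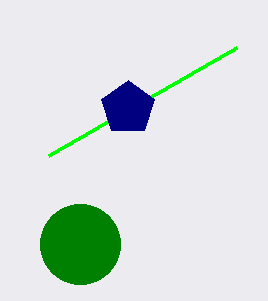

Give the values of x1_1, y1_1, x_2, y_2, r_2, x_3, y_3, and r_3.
x1_1 = 48
y1_1 = 156
x_2 = 128
y_2 = 108
r_2 = 28
x_3 = 80
y_3 = 244
r_3 = 40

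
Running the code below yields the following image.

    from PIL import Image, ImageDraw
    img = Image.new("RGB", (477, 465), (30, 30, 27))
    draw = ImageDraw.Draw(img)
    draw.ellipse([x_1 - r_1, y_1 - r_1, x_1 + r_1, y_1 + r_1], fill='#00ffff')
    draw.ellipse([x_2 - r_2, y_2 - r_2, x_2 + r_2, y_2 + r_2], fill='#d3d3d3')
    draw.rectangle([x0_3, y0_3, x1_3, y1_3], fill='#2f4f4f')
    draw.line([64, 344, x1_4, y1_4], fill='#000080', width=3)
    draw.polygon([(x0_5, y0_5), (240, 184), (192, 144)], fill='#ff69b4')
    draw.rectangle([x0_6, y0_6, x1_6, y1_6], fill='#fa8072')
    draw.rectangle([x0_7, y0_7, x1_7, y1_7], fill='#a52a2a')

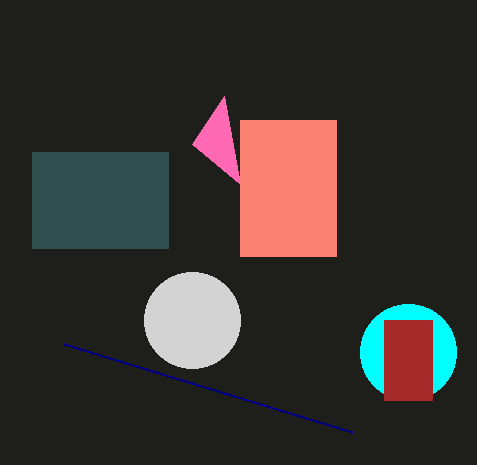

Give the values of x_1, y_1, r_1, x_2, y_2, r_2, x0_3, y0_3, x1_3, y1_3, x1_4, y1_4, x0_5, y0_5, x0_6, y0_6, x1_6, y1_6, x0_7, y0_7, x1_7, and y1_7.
x_1 = 408, y_1 = 352, r_1 = 48, x_2 = 192, y_2 = 320, r_2 = 48, x0_3 = 32, y0_3 = 152, x1_3 = 168, y1_3 = 248, x1_4 = 352, y1_4 = 432, x0_5 = 224, y0_5 = 96, x0_6 = 240, y0_6 = 120, x1_6 = 336, y1_6 = 256, x0_7 = 384, y0_7 = 320, x1_7 = 432, y1_7 = 400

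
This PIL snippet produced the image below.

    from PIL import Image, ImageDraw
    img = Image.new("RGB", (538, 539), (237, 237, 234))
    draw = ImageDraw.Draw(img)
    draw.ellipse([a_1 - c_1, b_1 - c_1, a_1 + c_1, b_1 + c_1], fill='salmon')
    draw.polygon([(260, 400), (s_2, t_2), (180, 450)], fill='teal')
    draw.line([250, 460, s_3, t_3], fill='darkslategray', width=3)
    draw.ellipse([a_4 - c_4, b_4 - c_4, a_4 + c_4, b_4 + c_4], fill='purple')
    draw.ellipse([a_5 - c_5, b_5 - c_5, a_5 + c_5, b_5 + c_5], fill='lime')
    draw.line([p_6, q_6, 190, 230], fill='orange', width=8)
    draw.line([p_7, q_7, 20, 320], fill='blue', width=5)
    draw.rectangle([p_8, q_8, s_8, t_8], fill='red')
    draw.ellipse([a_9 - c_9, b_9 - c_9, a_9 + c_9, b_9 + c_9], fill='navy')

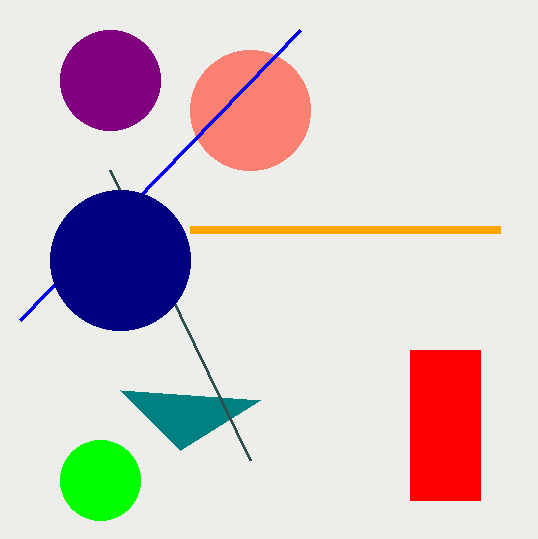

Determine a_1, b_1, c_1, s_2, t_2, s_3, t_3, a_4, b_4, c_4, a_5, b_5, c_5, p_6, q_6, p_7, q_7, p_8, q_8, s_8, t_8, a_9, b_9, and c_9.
a_1 = 250
b_1 = 110
c_1 = 60
s_2 = 120
t_2 = 390
s_3 = 110
t_3 = 170
a_4 = 110
b_4 = 80
c_4 = 50
a_5 = 100
b_5 = 480
c_5 = 40
p_6 = 500
q_6 = 230
p_7 = 300
q_7 = 30
p_8 = 410
q_8 = 350
s_8 = 480
t_8 = 500
a_9 = 120
b_9 = 260
c_9 = 70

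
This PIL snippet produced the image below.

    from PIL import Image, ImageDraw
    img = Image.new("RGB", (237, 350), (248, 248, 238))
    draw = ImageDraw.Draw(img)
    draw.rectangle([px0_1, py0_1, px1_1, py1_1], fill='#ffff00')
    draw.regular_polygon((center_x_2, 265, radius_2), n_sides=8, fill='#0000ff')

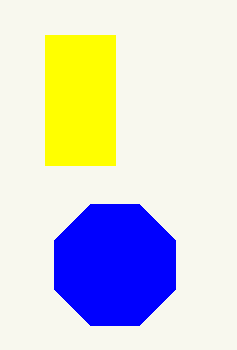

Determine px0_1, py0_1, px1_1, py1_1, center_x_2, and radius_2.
px0_1 = 45, py0_1 = 35, px1_1 = 115, py1_1 = 165, center_x_2 = 115, radius_2 = 65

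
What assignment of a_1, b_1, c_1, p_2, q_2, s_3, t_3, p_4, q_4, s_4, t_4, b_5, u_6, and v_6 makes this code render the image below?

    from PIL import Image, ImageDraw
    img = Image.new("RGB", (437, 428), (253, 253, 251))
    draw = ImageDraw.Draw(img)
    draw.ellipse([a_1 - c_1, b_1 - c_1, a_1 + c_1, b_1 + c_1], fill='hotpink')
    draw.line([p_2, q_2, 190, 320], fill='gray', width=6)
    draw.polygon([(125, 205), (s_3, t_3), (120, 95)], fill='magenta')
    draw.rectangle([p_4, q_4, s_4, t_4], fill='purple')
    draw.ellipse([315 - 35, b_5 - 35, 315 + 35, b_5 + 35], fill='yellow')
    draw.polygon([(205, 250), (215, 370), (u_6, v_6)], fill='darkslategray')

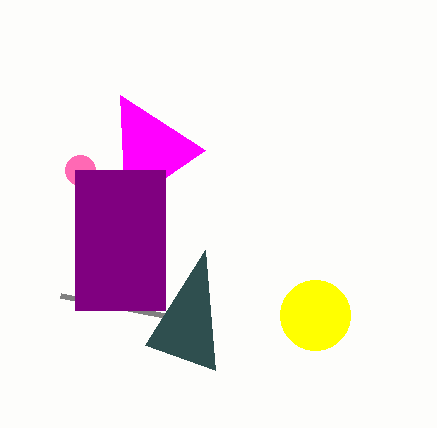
a_1 = 80
b_1 = 170
c_1 = 15
p_2 = 60
q_2 = 295
s_3 = 205
t_3 = 150
p_4 = 75
q_4 = 170
s_4 = 165
t_4 = 310
b_5 = 315
u_6 = 145
v_6 = 345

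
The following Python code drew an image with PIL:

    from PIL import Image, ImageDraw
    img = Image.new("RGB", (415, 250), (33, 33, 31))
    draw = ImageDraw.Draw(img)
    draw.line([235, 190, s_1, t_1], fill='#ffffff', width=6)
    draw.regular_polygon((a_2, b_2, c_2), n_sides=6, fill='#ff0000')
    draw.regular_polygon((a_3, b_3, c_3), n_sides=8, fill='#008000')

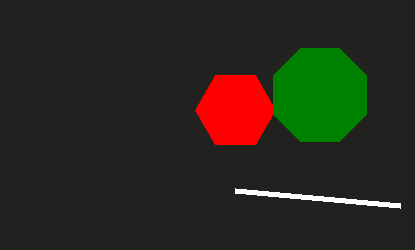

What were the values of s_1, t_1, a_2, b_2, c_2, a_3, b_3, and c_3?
s_1 = 400
t_1 = 205
a_2 = 235
b_2 = 110
c_2 = 40
a_3 = 320
b_3 = 95
c_3 = 50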